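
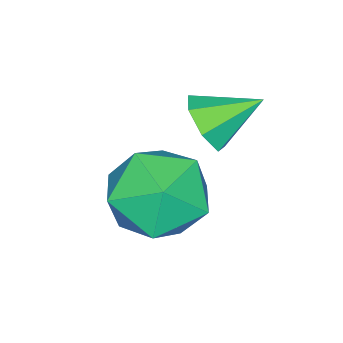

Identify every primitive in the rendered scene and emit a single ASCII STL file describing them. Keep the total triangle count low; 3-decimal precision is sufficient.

solid 
facet normal -0.377 0.784 -0.492
outer loop
vertex 0.403 -0.2 0.643
vertex -0.536 -0.205 1.355
vertex 0.415 0.43 1.638
endloop
endfacet
facet normal 0.337 0.794 -0.507
outer loop
vertex 0.403 -0.2 0.643
vertex 0.415 0.43 1.638
vertex 1.369 -0.18 1.316
endloop
endfacet
facet normal 0.559 0.187 -0.808
outer loop
vertex 0.403 -0.2 0.643
vertex 1.369 -0.18 1.316
vertex 1.009 -1.192 0.833
endloop
endfacet
facet normal -0.017 -0.198 -0.980
outer loop
vertex 0.403 -0.2 0.643
vertex 1.009 -1.192 0.833
vertex -0.168 -1.207 0.857
endloop
endfacet
facet normal -0.596 0.171 -0.785
outer loop
vertex 0.403 -0.2 0.643
vertex -0.168 -1.207 0.857
vertex -0.536 -0.205 1.355
endloop
endfacet
facet normal 0.571 0.804 0.168
outer loop
vertex 1.369 -0.18 1.316
vertex 0.415 0.43 1.638
vertex 1.028 -0.173 2.443
endloop
endfacet
facet normal -0.584 0.789 0.191
outer loop
vertex 0.415 0.43 1.638
vertex -0.536 -0.205 1.355
vertex -0.149 -0.188 2.467
endloop
endfacet
facet normal -0.937 -0.204 -0.282
outer loop
vertex -0.536 -0.205 1.355
vertex -0.168 -1.207 0.857
vertex -0.509 -1.2 1.984
endloop
endfacet
facet normal -0.002 -0.801 -0.599
outer loop
vertex -0.168 -1.207 0.857
vertex 1.009 -1.192 0.833
vertex 0.445 -1.81 1.662
endloop
endfacet
facet normal 0.930 -0.178 -0.321
outer loop
vertex 1.009 -1.192 0.833
vertex 1.369 -0.18 1.316
vertex 1.396 -1.175 1.945
endloop
endfacet
facet normal 0.017 0.198 0.980
outer loop
vertex 0.457 -1.18 2.657
vertex 1.028 -0.173 2.443
vertex -0.149 -0.188 2.467
endloop
endfacet
facet normal -0.559 -0.187 0.808
outer loop
vertex 0.457 -1.18 2.657
vertex -0.149 -0.188 2.467
vertex -0.509 -1.2 1.984
endloop
endfacet
facet normal -0.337 -0.794 0.507
outer loop
vertex 0.457 -1.18 2.657
vertex -0.509 -1.2 1.984
vertex 0.445 -1.81 1.662
endloop
endfacet
facet normal 0.377 -0.784 0.492
outer loop
vertex 0.457 -1.18 2.657
vertex 0.445 -1.81 1.662
vertex 1.396 -1.175 1.945
endloop
endfacet
facet normal 0.596 -0.171 0.785
outer loop
vertex 0.457 -1.18 2.657
vertex 1.396 -1.175 1.945
vertex 1.028 -0.173 2.443
endloop
endfacet
facet normal 0.002 0.801 0.599
outer loop
vertex -0.149 -0.188 2.467
vertex 1.028 -0.173 2.443
vertex 0.415 0.43 1.638
endloop
endfacet
facet normal -0.930 0.178 0.321
outer loop
vertex -0.509 -1.2 1.984
vertex -0.149 -0.188 2.467
vertex -0.536 -0.205 1.355
endloop
endfacet
facet normal -0.571 -0.804 -0.168
outer loop
vertex 0.445 -1.81 1.662
vertex -0.509 -1.2 1.984
vertex -0.168 -1.207 0.857
endloop
endfacet
facet normal 0.584 -0.789 -0.191
outer loop
vertex 1.396 -1.175 1.945
vertex 0.445 -1.81 1.662
vertex 1.009 -1.192 0.833
endloop
endfacet
facet normal 0.937 0.204 0.282
outer loop
vertex 1.028 -0.173 2.443
vertex 1.396 -1.175 1.945
vertex 1.369 -0.18 1.316
endloop
endfacet
facet normal 0.536 -0.679 -0.503
outer loop
vertex -0.491 -0.303 2.908
vertex -1.107 -0.605 2.659
vertex -0.709 -0.07 2.361
endloop
endfacet
facet normal 0.441 0.875 0.197
outer loop
vertex -0.491 -0.303 2.908
vertex -0.709 -0.07 2.361
vertex -1.793 0.265 3.301
endloop
endfacet
facet normal 0.536 -0.679 -0.502
outer loop
vertex -0.709 -0.07 2.361
vertex -1.107 -0.605 2.659
vertex -1.227 -0.24 2.038
endloop
endfacet
facet normal -0.057 0.918 -0.392
outer loop
vertex -0.709 -0.07 2.361
vertex -1.227 -0.24 2.038
vertex -1.793 0.265 3.301
endloop
endfacet
facet normal 0.535 -0.679 -0.502
outer loop
vertex -1.227 -0.24 2.038
vertex -1.107 -0.605 2.659
vertex -1.655 -0.684 2.182
endloop
endfacet
facet normal -0.695 0.504 -0.513
outer loop
vertex -1.227 -0.24 2.038
vertex -1.655 -0.684 2.182
vertex -1.793 0.265 3.301
endloop
endfacet
facet normal 0.535 -0.679 -0.502
outer loop
vertex -1.655 -0.684 2.182
vertex -1.107 -0.605 2.659
vertex -1.67 -1.068 2.685
endloop
endfacet
facet normal -0.996 -0.058 -0.074
outer loop
vertex -1.655 -0.684 2.182
vertex -1.67 -1.068 2.685
vertex -1.793 0.265 3.301
endloop
endfacet
facet normal 0.535 -0.679 -0.503
outer loop
vertex -1.67 -1.068 2.685
vertex -1.107 -0.605 2.659
vertex -1.262 -1.104 3.168
endloop
endfacet
facet normal -0.731 -0.341 0.592
outer loop
vertex -1.67 -1.068 2.685
vertex -1.262 -1.104 3.168
vertex -1.793 0.265 3.301
endloop
endfacet
facet normal 0.536 -0.679 -0.502
outer loop
vertex -1.262 -1.104 3.168
vertex -1.107 -0.605 2.659
vertex -0.737 -0.763 3.268
endloop
endfacet
facet normal -0.100 -0.135 0.986
outer loop
vertex -1.262 -1.104 3.168
vertex -0.737 -0.763 3.268
vertex -1.793 0.265 3.301
endloop
endfacet
facet normal 0.536 -0.679 -0.502
outer loop
vertex -0.737 -0.763 3.268
vertex -1.107 -0.605 2.659
vertex -0.491 -0.303 2.908
endloop
endfacet
facet normal 0.422 0.408 0.810
outer loop
vertex -0.737 -0.763 3.268
vertex -0.491 -0.303 2.908
vertex -1.793 0.265 3.301
endloop
endfacet

endsolid


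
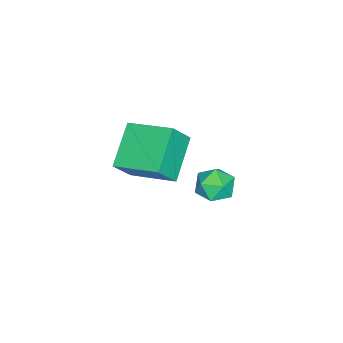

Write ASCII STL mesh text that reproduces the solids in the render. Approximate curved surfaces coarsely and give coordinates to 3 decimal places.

solid 
facet normal -0.524 0.299 -0.797
outer loop
vertex 0.253 -0.667 0.641
vertex 0.436 1.074 1.174
vertex 1.775 -0.536 -0.31
endloop
endfacet
facet normal -0.100 -0.952 -0.291
outer loop
vertex 2.404 -0.894 0.646
vertex 0.253 -0.667 0.641
vertex 1.775 -0.536 -0.31
endloop
endfacet
facet normal -0.525 0.299 -0.797
outer loop
vertex 1.775 -0.536 -0.31
vertex 0.436 1.074 1.174
vertex 1.958 1.206 0.222
endloop
endfacet
facet normal 0.845 0.073 -0.529
outer loop
vertex 1.958 1.206 0.222
vertex 2.404 -0.894 0.646
vertex 1.775 -0.536 -0.31
endloop
endfacet
facet normal -0.846 -0.073 0.529
outer loop
vertex 0.253 -0.667 0.641
vertex 1.065 0.716 2.13
vertex 0.436 1.074 1.174
endloop
endfacet
facet normal -0.100 -0.951 -0.291
outer loop
vertex 0.882 -1.026 1.598
vertex 0.253 -0.667 0.641
vertex 2.404 -0.894 0.646
endloop
endfacet
facet normal -0.846 -0.073 0.529
outer loop
vertex 0.882 -1.026 1.598
vertex 1.065 0.716 2.13
vertex 0.253 -0.667 0.641
endloop
endfacet
facet normal 0.099 0.952 0.291
outer loop
vertex 0.436 1.074 1.174
vertex 1.065 0.716 2.13
vertex 1.958 1.206 0.222
endloop
endfacet
facet normal 0.846 0.073 -0.529
outer loop
vertex 2.587 0.847 1.179
vertex 2.404 -0.894 0.646
vertex 1.958 1.206 0.222
endloop
endfacet
facet normal 0.100 0.951 0.291
outer loop
vertex 1.958 1.206 0.222
vertex 1.065 0.716 2.13
vertex 2.587 0.847 1.179
endloop
endfacet
facet normal 0.525 -0.299 0.797
outer loop
vertex 2.587 0.847 1.179
vertex 0.882 -1.026 1.598
vertex 2.404 -0.894 0.646
endloop
endfacet
facet normal 0.524 -0.299 0.798
outer loop
vertex 1.065 0.716 2.13
vertex 0.882 -1.026 1.598
vertex 2.587 0.847 1.179
endloop
endfacet
facet normal 0.404 0.058 0.913
outer loop
vertex -0.67 1.875 -2.368
vertex -1.221 1.35 -2.091
vertex -0.517 1.08 -2.385
endloop
endfacet
facet normal 0.898 0.164 0.409
outer loop
vertex -0.67 1.875 -2.368
vertex -0.517 1.08 -2.385
vertex -0.315 1.546 -3.016
endloop
endfacet
facet normal 0.692 0.722 0.013
outer loop
vertex -0.67 1.875 -2.368
vertex -0.315 1.546 -3.016
vertex -0.894 2.103 -3.112
endloop
endfacet
facet normal 0.072 0.960 0.272
outer loop
vertex -0.67 1.875 -2.368
vertex -0.894 2.103 -3.112
vertex -1.454 1.983 -2.54
endloop
endfacet
facet normal -0.106 0.549 0.829
outer loop
vertex -0.67 1.875 -2.368
vertex -1.454 1.983 -2.54
vertex -1.221 1.35 -2.091
endloop
endfacet
facet normal 0.911 -0.412 -0.012
outer loop
vertex -0.315 1.546 -3.016
vertex -0.517 1.08 -2.385
vertex -0.646 0.817 -3.14
endloop
endfacet
facet normal 0.111 -0.585 0.804
outer loop
vertex -0.517 1.08 -2.385
vertex -1.221 1.35 -2.091
vertex -1.206 0.697 -2.568
endloop
endfacet
facet normal -0.714 0.211 0.668
outer loop
vertex -1.221 1.35 -2.091
vertex -1.454 1.983 -2.54
vertex -1.785 1.254 -2.664
endloop
endfacet
facet normal -0.425 0.875 -0.232
outer loop
vertex -1.454 1.983 -2.54
vertex -0.894 2.103 -3.112
vertex -1.583 1.72 -3.295
endloop
endfacet
facet normal 0.579 0.490 -0.652
outer loop
vertex -0.894 2.103 -3.112
vertex -0.315 1.546 -3.016
vertex -0.879 1.45 -3.589
endloop
endfacet
facet normal -0.072 -0.960 -0.272
outer loop
vertex -1.43 0.925 -3.312
vertex -0.646 0.817 -3.14
vertex -1.206 0.697 -2.568
endloop
endfacet
facet normal -0.692 -0.722 -0.013
outer loop
vertex -1.43 0.925 -3.312
vertex -1.206 0.697 -2.568
vertex -1.785 1.254 -2.664
endloop
endfacet
facet normal -0.898 -0.164 -0.409
outer loop
vertex -1.43 0.925 -3.312
vertex -1.785 1.254 -2.664
vertex -1.583 1.72 -3.295
endloop
endfacet
facet normal -0.404 -0.058 -0.913
outer loop
vertex -1.43 0.925 -3.312
vertex -1.583 1.72 -3.295
vertex -0.879 1.45 -3.589
endloop
endfacet
facet normal 0.106 -0.549 -0.829
outer loop
vertex -1.43 0.925 -3.312
vertex -0.879 1.45 -3.589
vertex -0.646 0.817 -3.14
endloop
endfacet
facet normal 0.425 -0.875 0.232
outer loop
vertex -1.206 0.697 -2.568
vertex -0.646 0.817 -3.14
vertex -0.517 1.08 -2.385
endloop
endfacet
facet normal -0.579 -0.490 0.652
outer loop
vertex -1.785 1.254 -2.664
vertex -1.206 0.697 -2.568
vertex -1.221 1.35 -2.091
endloop
endfacet
facet normal -0.911 0.412 0.012
outer loop
vertex -1.583 1.72 -3.295
vertex -1.785 1.254 -2.664
vertex -1.454 1.983 -2.54
endloop
endfacet
facet normal -0.111 0.585 -0.804
outer loop
vertex -0.879 1.45 -3.589
vertex -1.583 1.72 -3.295
vertex -0.894 2.103 -3.112
endloop
endfacet
facet normal 0.714 -0.211 -0.668
outer loop
vertex -0.646 0.817 -3.14
vertex -0.879 1.45 -3.589
vertex -0.315 1.546 -3.016
endloop
endfacet

endsolid


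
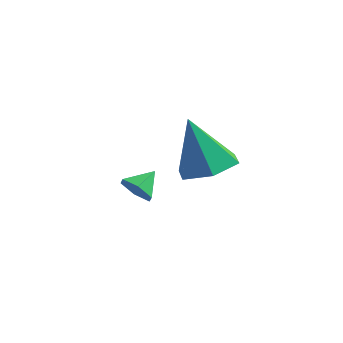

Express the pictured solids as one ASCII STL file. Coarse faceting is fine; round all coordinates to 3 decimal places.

solid 
facet normal 0.387 -0.144 -0.911
outer loop
vertex -0.674 2.94 1.259
vertex -1.219 2.035 1.17
vertex -1.649 2.947 0.843
endloop
endfacet
facet normal -0.104 0.960 0.259
outer loop
vertex -0.674 2.94 1.259
vertex -1.649 2.947 0.843
vertex -2.001 2.325 3.01
endloop
endfacet
facet normal 0.387 -0.144 -0.911
outer loop
vertex -1.649 2.947 0.843
vertex -1.219 2.035 1.17
vertex -2.194 2.042 0.754
endloop
endfacet
facet normal -0.857 0.515 0.009
outer loop
vertex -1.649 2.947 0.843
vertex -2.194 2.042 0.754
vertex -2.001 2.325 3.01
endloop
endfacet
facet normal 0.388 -0.143 -0.911
outer loop
vertex -2.194 2.042 0.754
vertex -1.219 2.035 1.17
vertex -1.763 1.13 1.081
endloop
endfacet
facet normal -0.914 -0.386 0.127
outer loop
vertex -2.194 2.042 0.754
vertex -1.763 1.13 1.081
vertex -2.001 2.325 3.01
endloop
endfacet
facet normal 0.388 -0.143 -0.911
outer loop
vertex -1.763 1.13 1.081
vertex -1.219 2.035 1.17
vertex -0.788 1.123 1.497
endloop
endfacet
facet normal -0.217 -0.842 0.495
outer loop
vertex -1.763 1.13 1.081
vertex -0.788 1.123 1.497
vertex -2.001 2.325 3.01
endloop
endfacet
facet normal 0.388 -0.143 -0.911
outer loop
vertex -0.788 1.123 1.497
vertex -1.219 2.035 1.17
vertex -0.244 2.028 1.586
endloop
endfacet
facet normal 0.537 -0.396 0.745
outer loop
vertex -0.788 1.123 1.497
vertex -0.244 2.028 1.586
vertex -2.001 2.325 3.01
endloop
endfacet
facet normal 0.387 -0.144 -0.911
outer loop
vertex -0.244 2.028 1.586
vertex -1.219 2.035 1.17
vertex -0.674 2.94 1.259
endloop
endfacet
facet normal 0.593 0.505 0.627
outer loop
vertex -0.244 2.028 1.586
vertex -0.674 2.94 1.259
vertex -2.001 2.325 3.01
endloop
endfacet
facet normal -0.355 -0.815 -0.458
outer loop
vertex -3.742 3.617 -2.257
vertex -4.16 3.498 -1.721
vertex -4.376 3.888 -2.247
endloop
endfacet
facet normal 0.325 0.781 -0.533
outer loop
vertex -3.742 3.617 -2.257
vertex -4.376 3.888 -2.247
vertex -3.8 4.322 -1.259
endloop
endfacet
facet normal -0.357 -0.815 -0.457
outer loop
vertex -4.376 3.888 -2.247
vertex -4.16 3.498 -1.721
vertex -4.794 3.77 -1.711
endloop
endfacet
facet normal -0.431 0.891 -0.140
outer loop
vertex -4.376 3.888 -2.247
vertex -4.794 3.77 -1.711
vertex -3.8 4.322 -1.259
endloop
endfacet
facet normal -0.357 -0.815 -0.457
outer loop
vertex -4.794 3.77 -1.711
vertex -4.16 3.498 -1.721
vertex -4.577 3.38 -1.185
endloop
endfacet
facet normal -0.576 0.525 0.627
outer loop
vertex -4.794 3.77 -1.711
vertex -4.577 3.38 -1.185
vertex -3.8 4.322 -1.259
endloop
endfacet
facet normal -0.357 -0.815 -0.457
outer loop
vertex -4.577 3.38 -1.185
vertex -4.16 3.498 -1.721
vertex -3.943 3.108 -1.195
endloop
endfacet
facet normal 0.036 0.048 0.998
outer loop
vertex -4.577 3.38 -1.185
vertex -3.943 3.108 -1.195
vertex -3.8 4.322 -1.259
endloop
endfacet
facet normal -0.355 -0.815 -0.458
outer loop
vertex -3.943 3.108 -1.195
vertex -4.16 3.498 -1.721
vertex -3.525 3.227 -1.731
endloop
endfacet
facet normal 0.794 -0.062 0.605
outer loop
vertex -3.943 3.108 -1.195
vertex -3.525 3.227 -1.731
vertex -3.8 4.322 -1.259
endloop
endfacet
facet normal -0.355 -0.815 -0.458
outer loop
vertex -3.525 3.227 -1.731
vertex -4.16 3.498 -1.721
vertex -3.742 3.617 -2.257
endloop
endfacet
facet normal 0.939 0.305 -0.161
outer loop
vertex -3.525 3.227 -1.731
vertex -3.742 3.617 -2.257
vertex -3.8 4.322 -1.259
endloop
endfacet

endsolid


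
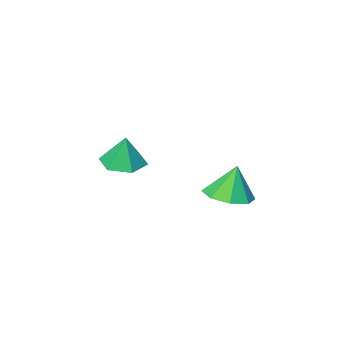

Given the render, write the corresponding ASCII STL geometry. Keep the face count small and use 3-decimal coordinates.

solid 
facet normal 0.235 -0.034 -0.971
outer loop
vertex 0.215 3.557 2.224
vertex -0.72 3.317 2.006
vertex -0.219 4.165 2.098
endloop
endfacet
facet normal 0.538 0.522 0.662
outer loop
vertex 0.215 3.557 2.224
vertex -0.219 4.165 2.098
vertex -1.06 3.363 3.414
endloop
endfacet
facet normal 0.234 -0.033 -0.972
outer loop
vertex -0.219 4.165 2.098
vertex -0.72 3.317 2.006
vertex -0.947 4.276 1.919
endloop
endfacet
facet normal 0.002 0.853 0.521
outer loop
vertex -0.219 4.165 2.098
vertex -0.947 4.276 1.919
vertex -1.06 3.363 3.414
endloop
endfacet
facet normal 0.235 -0.032 -0.971
outer loop
vertex -0.947 4.276 1.919
vertex -0.72 3.317 2.006
vertex -1.542 3.825 1.79
endloop
endfacet
facet normal -0.610 0.696 0.379
outer loop
vertex -0.947 4.276 1.919
vertex -1.542 3.825 1.79
vertex -1.06 3.363 3.414
endloop
endfacet
facet normal 0.235 -0.033 -0.971
outer loop
vertex -1.542 3.825 1.79
vertex -0.72 3.317 2.006
vertex -1.655 3.076 1.788
endloop
endfacet
facet normal -0.938 0.141 0.318
outer loop
vertex -1.542 3.825 1.79
vertex -1.655 3.076 1.788
vertex -1.06 3.363 3.414
endloop
endfacet
facet normal 0.235 -0.032 -0.972
outer loop
vertex -1.655 3.076 1.788
vertex -0.72 3.317 2.006
vertex -1.221 2.468 1.913
endloop
endfacet
facet normal -0.789 -0.486 0.375
outer loop
vertex -1.655 3.076 1.788
vertex -1.221 2.468 1.913
vertex -1.06 3.363 3.414
endloop
endfacet
facet normal 0.234 -0.032 -0.972
outer loop
vertex -1.221 2.468 1.913
vertex -0.72 3.317 2.006
vertex -0.493 2.357 2.092
endloop
endfacet
facet normal -0.252 -0.819 0.515
outer loop
vertex -1.221 2.468 1.913
vertex -0.493 2.357 2.092
vertex -1.06 3.363 3.414
endloop
endfacet
facet normal 0.235 -0.032 -0.972
outer loop
vertex -0.493 2.357 2.092
vertex -0.72 3.317 2.006
vertex 0.102 2.808 2.221
endloop
endfacet
facet normal 0.359 -0.662 0.658
outer loop
vertex -0.493 2.357 2.092
vertex 0.102 2.808 2.221
vertex -1.06 3.363 3.414
endloop
endfacet
facet normal 0.235 -0.032 -0.972
outer loop
vertex 0.102 2.808 2.221
vertex -0.72 3.317 2.006
vertex 0.215 3.557 2.224
endloop
endfacet
facet normal 0.687 -0.107 0.719
outer loop
vertex 0.102 2.808 2.221
vertex 0.215 3.557 2.224
vertex -1.06 3.363 3.414
endloop
endfacet
facet normal -0.024 -0.180 -0.983
outer loop
vertex 1.86 -1.531 2.477
vertex 1.144 -0.945 2.387
vertex 2.015 -0.629 2.308
endloop
endfacet
facet normal 0.865 -0.055 0.499
outer loop
vertex 1.86 -1.531 2.477
vertex 2.015 -0.629 2.308
vertex 1.176 -0.695 3.753
endloop
endfacet
facet normal -0.024 -0.180 -0.983
outer loop
vertex 2.015 -0.629 2.308
vertex 1.144 -0.945 2.387
vertex 1.298 -0.044 2.218
endloop
endfacet
facet normal 0.562 0.744 0.360
outer loop
vertex 2.015 -0.629 2.308
vertex 1.298 -0.044 2.218
vertex 1.176 -0.695 3.753
endloop
endfacet
facet normal -0.023 -0.181 -0.983
outer loop
vertex 1.298 -0.044 2.218
vertex 1.144 -0.945 2.387
vertex 0.427 -0.36 2.296
endloop
endfacet
facet normal -0.291 0.889 0.354
outer loop
vertex 1.298 -0.044 2.218
vertex 0.427 -0.36 2.296
vertex 1.176 -0.695 3.753
endloop
endfacet
facet normal -0.023 -0.181 -0.983
outer loop
vertex 0.427 -0.36 2.296
vertex 1.144 -0.945 2.387
vertex 0.272 -1.261 2.465
endloop
endfacet
facet normal -0.841 0.236 0.487
outer loop
vertex 0.427 -0.36 2.296
vertex 0.272 -1.261 2.465
vertex 1.176 -0.695 3.753
endloop
endfacet
facet normal -0.023 -0.179 -0.984
outer loop
vertex 0.272 -1.261 2.465
vertex 1.144 -0.945 2.387
vertex 0.989 -1.847 2.555
endloop
endfacet
facet normal -0.539 -0.563 0.626
outer loop
vertex 0.272 -1.261 2.465
vertex 0.989 -1.847 2.555
vertex 1.176 -0.695 3.753
endloop
endfacet
facet normal -0.023 -0.179 -0.984
outer loop
vertex 0.989 -1.847 2.555
vertex 1.144 -0.945 2.387
vertex 1.86 -1.531 2.477
endloop
endfacet
facet normal 0.314 -0.708 0.632
outer loop
vertex 0.989 -1.847 2.555
vertex 1.86 -1.531 2.477
vertex 1.176 -0.695 3.753
endloop
endfacet

endsolid


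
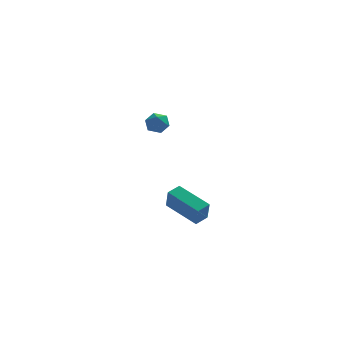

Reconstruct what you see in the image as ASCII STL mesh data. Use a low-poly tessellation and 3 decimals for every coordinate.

solid 
facet normal -0.602 -0.613 0.511
outer loop
vertex -4.278 2.916 2.12
vertex -3.923 2.335 1.841
vertex -3.695 2.637 2.472
endloop
endfacet
facet normal -0.515 0.005 0.857
outer loop
vertex -4.278 2.916 2.12
vertex -3.695 2.637 2.472
vertex -3.778 3.366 2.418
endloop
endfacet
facet normal -0.732 0.532 0.425
outer loop
vertex -4.278 2.916 2.12
vertex -3.778 3.366 2.418
vertex -4.056 3.515 1.753
endloop
endfacet
facet normal -0.953 0.239 -0.187
outer loop
vertex -4.278 2.916 2.12
vertex -4.056 3.515 1.753
vertex -4.146 2.877 1.397
endloop
endfacet
facet normal -0.873 -0.469 -0.134
outer loop
vertex -4.278 2.916 2.12
vertex -4.146 2.877 1.397
vertex -3.923 2.335 1.841
endloop
endfacet
facet normal 0.183 0.093 0.979
outer loop
vertex -3.778 3.366 2.418
vertex -3.695 2.637 2.472
vertex -3.114 3.063 2.323
endloop
endfacet
facet normal 0.040 -0.907 0.420
outer loop
vertex -3.695 2.637 2.472
vertex -3.923 2.335 1.841
vertex -3.204 2.425 1.967
endloop
endfacet
facet normal -0.397 -0.674 -0.623
outer loop
vertex -3.923 2.335 1.841
vertex -4.146 2.877 1.397
vertex -3.482 2.574 1.302
endloop
endfacet
facet normal -0.526 0.470 -0.709
outer loop
vertex -4.146 2.877 1.397
vertex -4.056 3.515 1.753
vertex -3.565 3.303 1.248
endloop
endfacet
facet normal -0.168 0.945 0.282
outer loop
vertex -4.056 3.515 1.753
vertex -3.778 3.366 2.418
vertex -3.337 3.605 1.879
endloop
endfacet
facet normal 0.953 -0.239 0.187
outer loop
vertex -2.982 3.024 1.6
vertex -3.114 3.063 2.323
vertex -3.204 2.425 1.967
endloop
endfacet
facet normal 0.732 -0.532 -0.425
outer loop
vertex -2.982 3.024 1.6
vertex -3.204 2.425 1.967
vertex -3.482 2.574 1.302
endloop
endfacet
facet normal 0.515 -0.005 -0.857
outer loop
vertex -2.982 3.024 1.6
vertex -3.482 2.574 1.302
vertex -3.565 3.303 1.248
endloop
endfacet
facet normal 0.602 0.613 -0.511
outer loop
vertex -2.982 3.024 1.6
vertex -3.565 3.303 1.248
vertex -3.337 3.605 1.879
endloop
endfacet
facet normal 0.873 0.469 0.134
outer loop
vertex -2.982 3.024 1.6
vertex -3.337 3.605 1.879
vertex -3.114 3.063 2.323
endloop
endfacet
facet normal 0.526 -0.470 0.709
outer loop
vertex -3.204 2.425 1.967
vertex -3.114 3.063 2.323
vertex -3.695 2.637 2.472
endloop
endfacet
facet normal 0.168 -0.945 -0.282
outer loop
vertex -3.482 2.574 1.302
vertex -3.204 2.425 1.967
vertex -3.923 2.335 1.841
endloop
endfacet
facet normal -0.183 -0.093 -0.979
outer loop
vertex -3.565 3.303 1.248
vertex -3.482 2.574 1.302
vertex -4.146 2.877 1.397
endloop
endfacet
facet normal -0.040 0.907 -0.420
outer loop
vertex -3.337 3.605 1.879
vertex -3.565 3.303 1.248
vertex -4.056 3.515 1.753
endloop
endfacet
facet normal 0.397 0.674 0.623
outer loop
vertex -3.114 3.063 2.323
vertex -3.337 3.605 1.879
vertex -3.778 3.366 2.418
endloop
endfacet
facet normal -0.776 -0.599 -0.198
outer loop
vertex -2.522 -4.96 -0.581
vertex -3.833 -3.465 0.029
vertex -2.563 -4.527 -1.731
endloop
endfacet
facet normal 0.631 -0.719 -0.293
outer loop
vertex -1.927 -4.035 -1.569
vertex -2.522 -4.96 -0.581
vertex -2.563 -4.527 -1.731
endloop
endfacet
facet normal -0.776 -0.599 -0.198
outer loop
vertex -2.563 -4.527 -1.731
vertex -3.833 -3.465 0.029
vertex -3.874 -3.032 -1.121
endloop
endfacet
facet normal -0.034 0.352 -0.935
outer loop
vertex -3.874 -3.032 -1.121
vertex -1.927 -4.035 -1.569
vertex -2.563 -4.527 -1.731
endloop
endfacet
facet normal 0.034 -0.352 0.935
outer loop
vertex -2.522 -4.96 -0.581
vertex -3.197 -2.973 0.191
vertex -3.833 -3.465 0.029
endloop
endfacet
facet normal 0.631 -0.719 -0.293
outer loop
vertex -1.886 -4.468 -0.419
vertex -2.522 -4.96 -0.581
vertex -1.927 -4.035 -1.569
endloop
endfacet
facet normal 0.034 -0.352 0.935
outer loop
vertex -1.886 -4.468 -0.419
vertex -3.197 -2.973 0.191
vertex -2.522 -4.96 -0.581
endloop
endfacet
facet normal -0.631 0.719 0.293
outer loop
vertex -3.833 -3.465 0.029
vertex -3.197 -2.973 0.191
vertex -3.874 -3.032 -1.121
endloop
endfacet
facet normal -0.034 0.352 -0.935
outer loop
vertex -3.238 -2.54 -0.959
vertex -1.927 -4.035 -1.569
vertex -3.874 -3.032 -1.121
endloop
endfacet
facet normal -0.631 0.719 0.293
outer loop
vertex -3.874 -3.032 -1.121
vertex -3.197 -2.973 0.191
vertex -3.238 -2.54 -0.959
endloop
endfacet
facet normal 0.776 0.599 0.198
outer loop
vertex -3.238 -2.54 -0.959
vertex -1.886 -4.468 -0.419
vertex -1.927 -4.035 -1.569
endloop
endfacet
facet normal 0.776 0.599 0.198
outer loop
vertex -3.197 -2.973 0.191
vertex -1.886 -4.468 -0.419
vertex -3.238 -2.54 -0.959
endloop
endfacet

endsolid


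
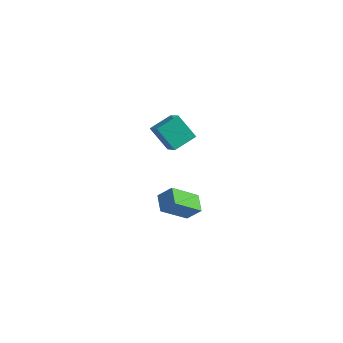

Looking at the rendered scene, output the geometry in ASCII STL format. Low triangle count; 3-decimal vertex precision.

solid 
facet normal -0.656 -0.236 -0.717
outer loop
vertex -1.963 -3.018 -3.102
vertex -2.527 -2.339 -2.809
vertex -1.236 -1.978 -4.11
endloop
endfacet
facet normal 0.607 -0.730 -0.315
outer loop
vertex -0.633 -1.761 -3.451
vertex -1.963 -3.018 -3.102
vertex -1.236 -1.978 -4.11
endloop
endfacet
facet normal -0.656 -0.236 -0.717
outer loop
vertex -1.236 -1.978 -4.11
vertex -2.527 -2.339 -2.809
vertex -1.8 -1.299 -3.817
endloop
endfacet
facet normal 0.449 0.641 -0.622
outer loop
vertex -1.8 -1.299 -3.817
vertex -0.633 -1.761 -3.451
vertex -1.236 -1.978 -4.11
endloop
endfacet
facet normal -0.449 -0.641 0.622
outer loop
vertex -1.963 -3.018 -3.102
vertex -1.924 -2.122 -2.15
vertex -2.527 -2.339 -2.809
endloop
endfacet
facet normal 0.607 -0.730 -0.315
outer loop
vertex -1.36 -2.801 -2.443
vertex -1.963 -3.018 -3.102
vertex -0.633 -1.761 -3.451
endloop
endfacet
facet normal -0.449 -0.641 0.622
outer loop
vertex -1.36 -2.801 -2.443
vertex -1.924 -2.122 -2.15
vertex -1.963 -3.018 -3.102
endloop
endfacet
facet normal -0.607 0.730 0.315
outer loop
vertex -2.527 -2.339 -2.809
vertex -1.924 -2.122 -2.15
vertex -1.8 -1.299 -3.817
endloop
endfacet
facet normal 0.449 0.641 -0.622
outer loop
vertex -1.197 -1.082 -3.158
vertex -0.633 -1.761 -3.451
vertex -1.8 -1.299 -3.817
endloop
endfacet
facet normal -0.607 0.730 0.315
outer loop
vertex -1.8 -1.299 -3.817
vertex -1.924 -2.122 -2.15
vertex -1.197 -1.082 -3.158
endloop
endfacet
facet normal 0.656 0.236 0.717
outer loop
vertex -1.197 -1.082 -3.158
vertex -1.36 -2.801 -2.443
vertex -0.633 -1.761 -3.451
endloop
endfacet
facet normal 0.656 0.236 0.717
outer loop
vertex -1.924 -2.122 -2.15
vertex -1.36 -2.801 -2.443
vertex -1.197 -1.082 -3.158
endloop
endfacet
facet normal -0.699 0.055 0.713
outer loop
vertex -1.965 -3.26 2.737
vertex -1.504 -2.288 3.114
vertex -2.738 -2.58 1.927
endloop
endfacet
facet normal -0.404 -0.853 -0.331
outer loop
vertex -1.816 -2.652 0.986
vertex -1.965 -3.26 2.737
vertex -2.738 -2.58 1.927
endloop
endfacet
facet normal -0.699 0.054 0.713
outer loop
vertex -2.738 -2.58 1.927
vertex -1.504 -2.288 3.114
vertex -2.278 -1.608 2.304
endloop
endfacet
facet normal -0.590 0.519 -0.618
outer loop
vertex -2.278 -1.608 2.304
vertex -1.816 -2.652 0.986
vertex -2.738 -2.58 1.927
endloop
endfacet
facet normal 0.590 -0.520 0.618
outer loop
vertex -1.965 -3.26 2.737
vertex -0.582 -2.36 2.173
vertex -1.504 -2.288 3.114
endloop
endfacet
facet normal -0.404 -0.853 -0.331
outer loop
vertex -1.042 -3.332 1.796
vertex -1.965 -3.26 2.737
vertex -1.816 -2.652 0.986
endloop
endfacet
facet normal 0.590 -0.519 0.618
outer loop
vertex -1.042 -3.332 1.796
vertex -0.582 -2.36 2.173
vertex -1.965 -3.26 2.737
endloop
endfacet
facet normal 0.404 0.853 0.330
outer loop
vertex -1.504 -2.288 3.114
vertex -0.582 -2.36 2.173
vertex -2.278 -1.608 2.304
endloop
endfacet
facet normal -0.590 0.520 -0.618
outer loop
vertex -1.355 -1.68 1.363
vertex -1.816 -2.652 0.986
vertex -2.278 -1.608 2.304
endloop
endfacet
facet normal 0.404 0.853 0.331
outer loop
vertex -2.278 -1.608 2.304
vertex -0.582 -2.36 2.173
vertex -1.355 -1.68 1.363
endloop
endfacet
facet normal 0.699 -0.055 -0.713
outer loop
vertex -1.355 -1.68 1.363
vertex -1.042 -3.332 1.796
vertex -1.816 -2.652 0.986
endloop
endfacet
facet normal 0.699 -0.054 -0.713
outer loop
vertex -0.582 -2.36 2.173
vertex -1.042 -3.332 1.796
vertex -1.355 -1.68 1.363
endloop
endfacet

endsolid


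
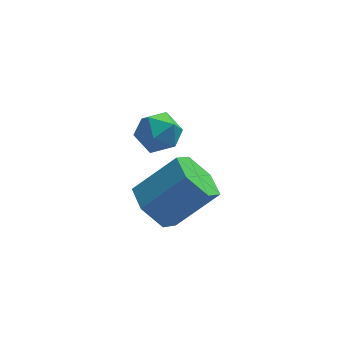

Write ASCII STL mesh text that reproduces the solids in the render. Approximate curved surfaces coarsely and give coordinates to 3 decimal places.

solid 
facet normal -0.745 -0.102 -0.660
outer loop
vertex 3.357 1.496 -2.346
vertex 2.948 0.955 -1.801
vertex 2.795 1.81 -1.76
endloop
endfacet
facet normal 0.170 0.927 -0.334
outer loop
vertex 3.357 1.496 -2.346
vertex 2.795 1.81 -1.76
vertex 4.6 1.666 -1.244
endloop
endfacet
facet normal 0.170 0.926 -0.336
outer loop
vertex 4.6 1.666 -1.244
vertex 2.795 1.81 -1.76
vertex 4.039 1.981 -0.659
endloop
endfacet
facet normal 0.745 0.102 0.659
outer loop
vertex 4.6 1.666 -1.244
vertex 4.039 1.981 -0.659
vertex 4.192 1.125 -0.699
endloop
endfacet
facet normal -0.745 -0.102 -0.659
outer loop
vertex 2.795 1.81 -1.76
vertex 2.948 0.955 -1.801
vertex 2.387 1.269 -1.215
endloop
endfacet
facet normal -0.474 0.776 0.415
outer loop
vertex 2.795 1.81 -1.76
vertex 2.387 1.269 -1.215
vertex 4.039 1.981 -0.659
endloop
endfacet
facet normal -0.474 0.776 0.416
outer loop
vertex 4.039 1.981 -0.659
vertex 2.387 1.269 -1.215
vertex 3.63 1.439 -0.114
endloop
endfacet
facet normal 0.744 0.102 0.660
outer loop
vertex 4.039 1.981 -0.659
vertex 3.63 1.439 -0.114
vertex 4.192 1.125 -0.699
endloop
endfacet
facet normal -0.745 -0.102 -0.659
outer loop
vertex 2.387 1.269 -1.215
vertex 2.948 0.955 -1.801
vertex 2.54 0.414 -1.256
endloop
endfacet
facet normal -0.644 -0.151 0.750
outer loop
vertex 2.387 1.269 -1.215
vertex 2.54 0.414 -1.256
vertex 3.63 1.439 -0.114
endloop
endfacet
facet normal -0.644 -0.150 0.750
outer loop
vertex 3.63 1.439 -0.114
vertex 2.54 0.414 -1.256
vertex 3.783 0.584 -0.154
endloop
endfacet
facet normal 0.744 0.102 0.660
outer loop
vertex 3.63 1.439 -0.114
vertex 3.783 0.584 -0.154
vertex 4.192 1.125 -0.699
endloop
endfacet
facet normal -0.745 -0.102 -0.659
outer loop
vertex 2.54 0.414 -1.256
vertex 2.948 0.955 -1.801
vertex 3.101 0.099 -1.841
endloop
endfacet
facet normal -0.171 -0.927 0.335
outer loop
vertex 2.54 0.414 -1.256
vertex 3.101 0.099 -1.841
vertex 3.783 0.584 -0.154
endloop
endfacet
facet normal -0.169 -0.927 0.335
outer loop
vertex 3.783 0.584 -0.154
vertex 3.101 0.099 -1.841
vertex 4.345 0.27 -0.74
endloop
endfacet
facet normal 0.745 0.102 0.660
outer loop
vertex 3.783 0.584 -0.154
vertex 4.345 0.27 -0.74
vertex 4.192 1.125 -0.699
endloop
endfacet
facet normal -0.744 -0.102 -0.660
outer loop
vertex 3.101 0.099 -1.841
vertex 2.948 0.955 -1.801
vertex 3.51 0.641 -2.386
endloop
endfacet
facet normal 0.474 -0.776 -0.416
outer loop
vertex 3.101 0.099 -1.841
vertex 3.51 0.641 -2.386
vertex 4.345 0.27 -0.74
endloop
endfacet
facet normal 0.474 -0.776 -0.416
outer loop
vertex 4.345 0.27 -0.74
vertex 3.51 0.641 -2.386
vertex 4.753 0.811 -1.285
endloop
endfacet
facet normal 0.745 0.102 0.659
outer loop
vertex 4.345 0.27 -0.74
vertex 4.753 0.811 -1.285
vertex 4.192 1.125 -0.699
endloop
endfacet
facet normal -0.744 -0.102 -0.660
outer loop
vertex 3.51 0.641 -2.386
vertex 2.948 0.955 -1.801
vertex 3.357 1.496 -2.346
endloop
endfacet
facet normal 0.644 0.150 -0.750
outer loop
vertex 3.51 0.641 -2.386
vertex 3.357 1.496 -2.346
vertex 4.753 0.811 -1.285
endloop
endfacet
facet normal 0.644 0.151 -0.750
outer loop
vertex 4.753 0.811 -1.285
vertex 3.357 1.496 -2.346
vertex 4.6 1.666 -1.244
endloop
endfacet
facet normal 0.745 0.102 0.659
outer loop
vertex 4.753 0.811 -1.285
vertex 4.6 1.666 -1.244
vertex 4.192 1.125 -0.699
endloop
endfacet
facet normal -0.807 0.310 0.502
outer loop
vertex 2.421 0.886 1.575
vertex 2.833 1.048 2.137
vertex 2.707 1.539 1.632
endloop
endfacet
facet normal -0.891 0.408 -0.200
outer loop
vertex 2.421 0.886 1.575
vertex 2.707 1.539 1.632
vertex 2.697 1.206 0.999
endloop
endfacet
facet normal -0.823 -0.227 -0.521
outer loop
vertex 2.421 0.886 1.575
vertex 2.697 1.206 0.999
vertex 2.817 0.51 1.113
endloop
endfacet
facet normal -0.698 -0.716 -0.015
outer loop
vertex 2.421 0.886 1.575
vertex 2.817 0.51 1.113
vertex 2.901 0.413 1.816
endloop
endfacet
facet normal -0.688 -0.385 0.615
outer loop
vertex 2.421 0.886 1.575
vertex 2.901 0.413 1.816
vertex 2.833 1.048 2.137
endloop
endfacet
facet normal -0.362 0.827 -0.430
outer loop
vertex 2.697 1.206 0.999
vertex 2.707 1.539 1.632
vertex 3.279 1.567 1.204
endloop
endfacet
facet normal -0.226 0.670 0.707
outer loop
vertex 2.707 1.539 1.632
vertex 2.833 1.048 2.137
vertex 3.363 1.47 1.907
endloop
endfacet
facet normal -0.032 -0.454 0.891
outer loop
vertex 2.833 1.048 2.137
vertex 2.901 0.413 1.816
vertex 3.483 0.774 2.021
endloop
endfacet
facet normal -0.049 -0.990 -0.131
outer loop
vertex 2.901 0.413 1.816
vertex 2.817 0.51 1.113
vertex 3.473 0.441 1.388
endloop
endfacet
facet normal -0.253 -0.199 -0.947
outer loop
vertex 2.817 0.51 1.113
vertex 2.697 1.206 0.999
vertex 3.347 0.932 0.883
endloop
endfacet
facet normal 0.698 0.716 0.015
outer loop
vertex 3.759 1.094 1.445
vertex 3.279 1.567 1.204
vertex 3.363 1.47 1.907
endloop
endfacet
facet normal 0.823 0.227 0.521
outer loop
vertex 3.759 1.094 1.445
vertex 3.363 1.47 1.907
vertex 3.483 0.774 2.021
endloop
endfacet
facet normal 0.891 -0.408 0.200
outer loop
vertex 3.759 1.094 1.445
vertex 3.483 0.774 2.021
vertex 3.473 0.441 1.388
endloop
endfacet
facet normal 0.807 -0.310 -0.502
outer loop
vertex 3.759 1.094 1.445
vertex 3.473 0.441 1.388
vertex 3.347 0.932 0.883
endloop
endfacet
facet normal 0.688 0.385 -0.615
outer loop
vertex 3.759 1.094 1.445
vertex 3.347 0.932 0.883
vertex 3.279 1.567 1.204
endloop
endfacet
facet normal 0.049 0.990 0.131
outer loop
vertex 3.363 1.47 1.907
vertex 3.279 1.567 1.204
vertex 2.707 1.539 1.632
endloop
endfacet
facet normal 0.253 0.199 0.947
outer loop
vertex 3.483 0.774 2.021
vertex 3.363 1.47 1.907
vertex 2.833 1.048 2.137
endloop
endfacet
facet normal 0.362 -0.827 0.430
outer loop
vertex 3.473 0.441 1.388
vertex 3.483 0.774 2.021
vertex 2.901 0.413 1.816
endloop
endfacet
facet normal 0.226 -0.670 -0.707
outer loop
vertex 3.347 0.932 0.883
vertex 3.473 0.441 1.388
vertex 2.817 0.51 1.113
endloop
endfacet
facet normal 0.032 0.454 -0.891
outer loop
vertex 3.279 1.567 1.204
vertex 3.347 0.932 0.883
vertex 2.697 1.206 0.999
endloop
endfacet

endsolid


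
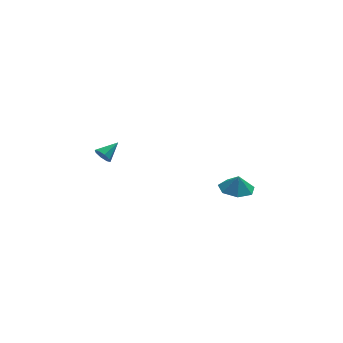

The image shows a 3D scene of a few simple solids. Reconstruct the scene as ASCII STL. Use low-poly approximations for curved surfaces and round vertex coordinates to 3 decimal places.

solid 
facet normal -0.112 0.017 -0.994
outer loop
vertex 4.291 -1.997 -3.563
vertex 3.604 -1.182 -3.472
vertex 4.666 -1.148 -3.591
endloop
endfacet
facet normal 0.734 -0.304 0.607
outer loop
vertex 4.291 -1.997 -3.563
vertex 4.666 -1.148 -3.591
vertex 3.716 -1.198 -2.468
endloop
endfacet
facet normal -0.112 0.017 -0.994
outer loop
vertex 4.666 -1.148 -3.591
vertex 3.604 -1.182 -3.472
vertex 4.241 -0.325 -3.529
endloop
endfacet
facet normal 0.715 0.323 0.620
outer loop
vertex 4.666 -1.148 -3.591
vertex 4.241 -0.325 -3.529
vertex 3.716 -1.198 -2.468
endloop
endfacet
facet normal -0.111 0.016 -0.994
outer loop
vertex 4.241 -0.325 -3.529
vertex 3.604 -1.182 -3.472
vertex 3.336 -0.147 -3.425
endloop
endfacet
facet normal 0.216 0.699 0.682
outer loop
vertex 4.241 -0.325 -3.529
vertex 3.336 -0.147 -3.425
vertex 3.716 -1.198 -2.468
endloop
endfacet
facet normal -0.112 0.016 -0.994
outer loop
vertex 3.336 -0.147 -3.425
vertex 3.604 -1.182 -3.472
vertex 2.632 -0.748 -3.355
endloop
endfacet
facet normal -0.387 0.540 0.747
outer loop
vertex 3.336 -0.147 -3.425
vertex 2.632 -0.748 -3.355
vertex 3.716 -1.198 -2.468
endloop
endfacet
facet normal -0.112 0.017 -0.994
outer loop
vertex 2.632 -0.748 -3.355
vertex 3.604 -1.182 -3.472
vertex 2.66 -1.676 -3.374
endloop
endfacet
facet normal -0.642 -0.035 0.766
outer loop
vertex 2.632 -0.748 -3.355
vertex 2.66 -1.676 -3.374
vertex 3.716 -1.198 -2.468
endloop
endfacet
facet normal -0.112 0.016 -0.994
outer loop
vertex 2.66 -1.676 -3.374
vertex 3.604 -1.182 -3.472
vertex 3.398 -2.232 -3.466
endloop
endfacet
facet normal -0.355 -0.591 0.725
outer loop
vertex 2.66 -1.676 -3.374
vertex 3.398 -2.232 -3.466
vertex 3.716 -1.198 -2.468
endloop
endfacet
facet normal -0.112 0.016 -0.994
outer loop
vertex 3.398 -2.232 -3.466
vertex 3.604 -1.182 -3.472
vertex 4.291 -1.997 -3.563
endloop
endfacet
facet normal 0.258 -0.711 0.654
outer loop
vertex 3.398 -2.232 -3.466
vertex 4.291 -1.997 -3.563
vertex 3.716 -1.198 -2.468
endloop
endfacet
facet normal -0.773 -0.449 -0.448
outer loop
vertex -3.9 -2.732 1.014
vertex -4.267 -2.443 1.358
vertex -4.025 -2.343 0.84
endloop
endfacet
facet normal 0.826 0.013 -0.564
outer loop
vertex -3.9 -2.732 1.014
vertex -4.025 -2.343 0.84
vertex -3.293 -1.877 1.922
endloop
endfacet
facet normal -0.773 -0.450 -0.448
outer loop
vertex -4.025 -2.343 0.84
vertex -4.267 -2.443 1.358
vertex -4.292 -2.013 0.969
endloop
endfacet
facet normal 0.489 0.631 -0.602
outer loop
vertex -4.025 -2.343 0.84
vertex -4.292 -2.013 0.969
vertex -3.293 -1.877 1.922
endloop
endfacet
facet normal -0.774 -0.449 -0.447
outer loop
vertex -4.292 -2.013 0.969
vertex -4.267 -2.443 1.358
vertex -4.544 -1.934 1.326
endloop
endfacet
facet normal 0.044 0.982 -0.186
outer loop
vertex -4.292 -2.013 0.969
vertex -4.544 -1.934 1.326
vertex -3.293 -1.877 1.922
endloop
endfacet
facet normal -0.773 -0.449 -0.449
outer loop
vertex -4.544 -1.934 1.326
vertex -4.267 -2.443 1.358
vertex -4.634 -2.154 1.701
endloop
endfacet
facet normal -0.251 0.860 0.444
outer loop
vertex -4.544 -1.934 1.326
vertex -4.634 -2.154 1.701
vertex -3.293 -1.877 1.922
endloop
endfacet
facet normal -0.773 -0.449 -0.449
outer loop
vertex -4.634 -2.154 1.701
vertex -4.267 -2.443 1.358
vertex -4.509 -2.543 1.875
endloop
endfacet
facet normal -0.221 0.338 0.915
outer loop
vertex -4.634 -2.154 1.701
vertex -4.509 -2.543 1.875
vertex -3.293 -1.877 1.922
endloop
endfacet
facet normal -0.772 -0.450 -0.449
outer loop
vertex -4.509 -2.543 1.875
vertex -4.267 -2.443 1.358
vertex -4.242 -2.873 1.746
endloop
endfacet
facet normal 0.116 -0.279 0.953
outer loop
vertex -4.509 -2.543 1.875
vertex -4.242 -2.873 1.746
vertex -3.293 -1.877 1.922
endloop
endfacet
facet normal -0.773 -0.449 -0.448
outer loop
vertex -4.242 -2.873 1.746
vertex -4.267 -2.443 1.358
vertex -3.99 -2.951 1.389
endloop
endfacet
facet normal 0.563 -0.630 0.535
outer loop
vertex -4.242 -2.873 1.746
vertex -3.99 -2.951 1.389
vertex -3.293 -1.877 1.922
endloop
endfacet
facet normal -0.773 -0.449 -0.448
outer loop
vertex -3.99 -2.951 1.389
vertex -4.267 -2.443 1.358
vertex -3.9 -2.732 1.014
endloop
endfacet
facet normal 0.856 -0.509 -0.092
outer loop
vertex -3.99 -2.951 1.389
vertex -3.9 -2.732 1.014
vertex -3.293 -1.877 1.922
endloop
endfacet

endsolid


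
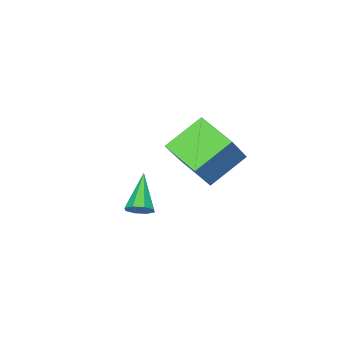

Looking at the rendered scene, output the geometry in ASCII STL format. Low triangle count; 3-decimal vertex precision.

solid 
facet normal 0.629 0.499 -0.596
outer loop
vertex 2.81 0.708 1.738
vertex 2.449 0.685 1.338
vertex 2.553 1.032 1.738
endloop
endfacet
facet normal 0.261 0.207 0.943
outer loop
vertex 2.81 0.708 1.738
vertex 2.553 1.032 1.738
vertex 1.431 -0.125 2.302
endloop
endfacet
facet normal 0.628 0.500 -0.597
outer loop
vertex 2.553 1.032 1.738
vertex 2.449 0.685 1.338
vertex 2.235 1.152 1.504
endloop
endfacet
facet normal -0.290 0.632 0.719
outer loop
vertex 2.553 1.032 1.738
vertex 2.235 1.152 1.504
vertex 1.431 -0.125 2.302
endloop
endfacet
facet normal 0.629 0.500 -0.596
outer loop
vertex 2.235 1.152 1.504
vertex 2.449 0.685 1.338
vertex 2.042 0.999 1.172
endloop
endfacet
facet normal -0.780 0.601 0.176
outer loop
vertex 2.235 1.152 1.504
vertex 2.042 0.999 1.172
vertex 1.431 -0.125 2.302
endloop
endfacet
facet normal 0.629 0.501 -0.595
outer loop
vertex 2.042 0.999 1.172
vertex 2.449 0.685 1.338
vertex 2.088 0.662 0.937
endloop
endfacet
facet normal -0.921 0.131 -0.368
outer loop
vertex 2.042 0.999 1.172
vertex 2.088 0.662 0.937
vertex 1.431 -0.125 2.302
endloop
endfacet
facet normal 0.629 0.500 -0.595
outer loop
vertex 2.088 0.662 0.937
vertex 2.449 0.685 1.338
vertex 2.345 0.339 0.937
endloop
endfacet
facet normal -0.630 -0.502 -0.593
outer loop
vertex 2.088 0.662 0.937
vertex 2.345 0.339 0.937
vertex 1.431 -0.125 2.302
endloop
endfacet
facet normal 0.628 0.501 -0.595
outer loop
vertex 2.345 0.339 0.937
vertex 2.449 0.685 1.338
vertex 2.663 0.218 1.171
endloop
endfacet
facet normal -0.081 -0.926 -0.369
outer loop
vertex 2.345 0.339 0.937
vertex 2.663 0.218 1.171
vertex 1.431 -0.125 2.302
endloop
endfacet
facet normal 0.628 0.501 -0.596
outer loop
vertex 2.663 0.218 1.171
vertex 2.449 0.685 1.338
vertex 2.856 0.371 1.503
endloop
endfacet
facet normal 0.410 -0.895 0.175
outer loop
vertex 2.663 0.218 1.171
vertex 2.856 0.371 1.503
vertex 1.431 -0.125 2.302
endloop
endfacet
facet normal 0.628 0.501 -0.596
outer loop
vertex 2.856 0.371 1.503
vertex 2.449 0.685 1.338
vertex 2.81 0.708 1.738
endloop
endfacet
facet normal 0.551 -0.426 0.718
outer loop
vertex 2.856 0.371 1.503
vertex 2.81 0.708 1.738
vertex 1.431 -0.125 2.302
endloop
endfacet
facet normal -0.587 -0.166 -0.793
outer loop
vertex -3.012 -0.824 1.794
vertex -2.867 0.78 1.351
vertex -1.554 -1.229 0.8
endloop
endfacet
facet normal -0.086 -0.960 0.265
outer loop
vertex -0.393 -0.9 2.369
vertex -3.012 -0.824 1.794
vertex -1.554 -1.229 0.8
endloop
endfacet
facet normal -0.587 -0.166 -0.792
outer loop
vertex -1.554 -1.229 0.8
vertex -2.867 0.78 1.351
vertex -1.41 0.375 0.357
endloop
endfacet
facet normal 0.805 -0.224 -0.549
outer loop
vertex -1.41 0.375 0.357
vertex -0.393 -0.9 2.369
vertex -1.554 -1.229 0.8
endloop
endfacet
facet normal -0.805 0.224 0.549
outer loop
vertex -3.012 -0.824 1.794
vertex -1.706 1.109 2.92
vertex -2.867 0.78 1.351
endloop
endfacet
facet normal -0.086 -0.960 0.265
outer loop
vertex -1.85 -0.495 3.363
vertex -3.012 -0.824 1.794
vertex -0.393 -0.9 2.369
endloop
endfacet
facet normal -0.805 0.224 0.549
outer loop
vertex -1.85 -0.495 3.363
vertex -1.706 1.109 2.92
vertex -3.012 -0.824 1.794
endloop
endfacet
facet normal 0.086 0.960 -0.265
outer loop
vertex -2.867 0.78 1.351
vertex -1.706 1.109 2.92
vertex -1.41 0.375 0.357
endloop
endfacet
facet normal 0.805 -0.224 -0.549
outer loop
vertex -0.248 0.704 1.926
vertex -0.393 -0.9 2.369
vertex -1.41 0.375 0.357
endloop
endfacet
facet normal 0.086 0.960 -0.265
outer loop
vertex -1.41 0.375 0.357
vertex -1.706 1.109 2.92
vertex -0.248 0.704 1.926
endloop
endfacet
facet normal 0.587 0.166 0.793
outer loop
vertex -0.248 0.704 1.926
vertex -1.85 -0.495 3.363
vertex -0.393 -0.9 2.369
endloop
endfacet
facet normal 0.587 0.166 0.793
outer loop
vertex -1.706 1.109 2.92
vertex -1.85 -0.495 3.363
vertex -0.248 0.704 1.926
endloop
endfacet

endsolid


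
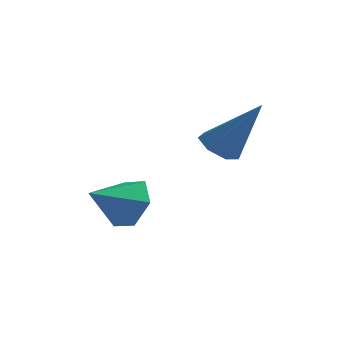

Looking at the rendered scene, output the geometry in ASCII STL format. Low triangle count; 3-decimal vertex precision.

solid 
facet normal 0.478 0.733 -0.484
outer loop
vertex -1.302 1.926 0.698
vertex -2.121 2.235 0.357
vertex -1.798 2.565 1.176
endloop
endfacet
facet normal 0.380 -0.346 0.858
outer loop
vertex -1.302 1.926 0.698
vertex -1.798 2.565 1.176
vertex -2.819 1.165 1.063
endloop
endfacet
facet normal 0.478 0.733 -0.484
outer loop
vertex -1.798 2.565 1.176
vertex -2.121 2.235 0.357
vertex -2.618 2.874 0.835
endloop
endfacet
facet normal -0.326 0.163 0.931
outer loop
vertex -1.798 2.565 1.176
vertex -2.618 2.874 0.835
vertex -2.819 1.165 1.063
endloop
endfacet
facet normal 0.478 0.733 -0.483
outer loop
vertex -2.618 2.874 0.835
vertex -2.121 2.235 0.357
vertex -2.941 2.545 0.016
endloop
endfacet
facet normal -0.939 0.152 0.309
outer loop
vertex -2.618 2.874 0.835
vertex -2.941 2.545 0.016
vertex -2.819 1.165 1.063
endloop
endfacet
facet normal 0.478 0.733 -0.484
outer loop
vertex -2.941 2.545 0.016
vertex -2.121 2.235 0.357
vertex -2.444 1.905 -0.462
endloop
endfacet
facet normal -0.846 -0.368 -0.387
outer loop
vertex -2.941 2.545 0.016
vertex -2.444 1.905 -0.462
vertex -2.819 1.165 1.063
endloop
endfacet
facet normal 0.478 0.733 -0.484
outer loop
vertex -2.444 1.905 -0.462
vertex -2.121 2.235 0.357
vertex -1.625 1.596 -0.121
endloop
endfacet
facet normal -0.139 -0.877 -0.460
outer loop
vertex -2.444 1.905 -0.462
vertex -1.625 1.596 -0.121
vertex -2.819 1.165 1.063
endloop
endfacet
facet normal 0.478 0.733 -0.484
outer loop
vertex -1.625 1.596 -0.121
vertex -2.121 2.235 0.357
vertex -1.302 1.926 0.698
endloop
endfacet
facet normal 0.473 -0.866 0.162
outer loop
vertex -1.625 1.596 -0.121
vertex -1.302 1.926 0.698
vertex -2.819 1.165 1.063
endloop
endfacet
facet normal -0.556 -0.153 -0.817
outer loop
vertex 0.571 3.642 2.088
vertex -0.007 3.571 2.495
vertex 0.259 4.161 2.203
endloop
endfacet
facet normal 0.794 0.539 -0.282
outer loop
vertex 0.571 3.642 2.088
vertex 0.259 4.161 2.203
vertex 1.147 3.889 4.185
endloop
endfacet
facet normal -0.557 -0.153 -0.816
outer loop
vertex 0.259 4.161 2.203
vertex -0.007 3.571 2.495
vertex -0.252 4.236 2.538
endloop
endfacet
facet normal 0.180 0.982 0.054
outer loop
vertex 0.259 4.161 2.203
vertex -0.252 4.236 2.538
vertex 1.147 3.889 4.185
endloop
endfacet
facet normal -0.557 -0.153 -0.816
outer loop
vertex -0.252 4.236 2.538
vertex -0.007 3.571 2.495
vertex -0.579 3.81 2.841
endloop
endfacet
facet normal -0.446 0.720 0.531
outer loop
vertex -0.252 4.236 2.538
vertex -0.579 3.81 2.841
vertex 1.147 3.889 4.185
endloop
endfacet
facet normal -0.558 -0.155 -0.815
outer loop
vertex -0.579 3.81 2.841
vertex -0.007 3.571 2.495
vertex -0.474 3.204 2.884
endloop
endfacet
facet normal -0.612 -0.050 0.789
outer loop
vertex -0.579 3.81 2.841
vertex -0.474 3.204 2.884
vertex 1.147 3.889 4.185
endloop
endfacet
facet normal -0.558 -0.154 -0.815
outer loop
vertex -0.474 3.204 2.884
vertex -0.007 3.571 2.495
vertex -0.018 2.875 2.634
endloop
endfacet
facet normal -0.193 -0.749 0.634
outer loop
vertex -0.474 3.204 2.884
vertex -0.018 2.875 2.634
vertex 1.147 3.889 4.185
endloop
endfacet
facet normal -0.556 -0.154 -0.817
outer loop
vertex -0.018 2.875 2.634
vertex -0.007 3.571 2.495
vertex 0.448 3.069 2.28
endloop
endfacet
facet normal 0.494 -0.850 0.185
outer loop
vertex -0.018 2.875 2.634
vertex 0.448 3.069 2.28
vertex 1.147 3.889 4.185
endloop
endfacet
facet normal -0.556 -0.154 -0.817
outer loop
vertex 0.448 3.069 2.28
vertex -0.007 3.571 2.495
vertex 0.571 3.642 2.088
endloop
endfacet
facet normal 0.935 -0.276 -0.224
outer loop
vertex 0.448 3.069 2.28
vertex 0.571 3.642 2.088
vertex 1.147 3.889 4.185
endloop
endfacet

endsolid


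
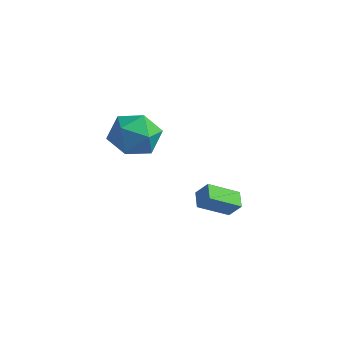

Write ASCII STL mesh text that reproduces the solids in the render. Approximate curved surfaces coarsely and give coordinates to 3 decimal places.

solid 
facet normal -0.823 0.520 0.228
outer loop
vertex -2.695 0.428 1.557
vertex -2.565 0.107 2.76
vertex -2.025 1.151 2.328
endloop
endfacet
facet normal -0.487 0.807 -0.333
outer loop
vertex -2.695 0.428 1.557
vertex -2.025 1.151 2.328
vertex -1.613 0.921 1.169
endloop
endfacet
facet normal -0.442 0.308 -0.842
outer loop
vertex -2.695 0.428 1.557
vertex -1.613 0.921 1.169
vertex -1.897 -0.263 0.885
endloop
endfacet
facet normal -0.750 -0.287 -0.596
outer loop
vertex -2.695 0.428 1.557
vertex -1.897 -0.263 0.885
vertex -2.486 -0.766 1.868
endloop
endfacet
facet normal -0.986 -0.156 0.065
outer loop
vertex -2.695 0.428 1.557
vertex -2.486 -0.766 1.868
vertex -2.565 0.107 2.76
endloop
endfacet
facet normal 0.176 0.976 -0.131
outer loop
vertex -1.613 0.921 1.169
vertex -2.025 1.151 2.328
vertex -0.814 0.906 2.132
endloop
endfacet
facet normal -0.368 0.512 0.777
outer loop
vertex -2.025 1.151 2.328
vertex -2.565 0.107 2.76
vertex -1.403 0.403 3.115
endloop
endfacet
facet normal -0.630 -0.582 0.514
outer loop
vertex -2.565 0.107 2.76
vertex -2.486 -0.766 1.868
vertex -1.687 -0.781 2.831
endloop
endfacet
facet normal -0.250 -0.793 -0.556
outer loop
vertex -2.486 -0.766 1.868
vertex -1.897 -0.263 0.885
vertex -1.275 -1.011 1.672
endloop
endfacet
facet normal 0.248 0.169 -0.954
outer loop
vertex -1.897 -0.263 0.885
vertex -1.613 0.921 1.169
vertex -0.735 0.033 1.24
endloop
endfacet
facet normal 0.750 0.287 0.596
outer loop
vertex -0.605 -0.288 2.443
vertex -0.814 0.906 2.132
vertex -1.403 0.403 3.115
endloop
endfacet
facet normal 0.442 -0.308 0.842
outer loop
vertex -0.605 -0.288 2.443
vertex -1.403 0.403 3.115
vertex -1.687 -0.781 2.831
endloop
endfacet
facet normal 0.487 -0.807 0.333
outer loop
vertex -0.605 -0.288 2.443
vertex -1.687 -0.781 2.831
vertex -1.275 -1.011 1.672
endloop
endfacet
facet normal 0.823 -0.520 -0.228
outer loop
vertex -0.605 -0.288 2.443
vertex -1.275 -1.011 1.672
vertex -0.735 0.033 1.24
endloop
endfacet
facet normal 0.986 0.156 -0.065
outer loop
vertex -0.605 -0.288 2.443
vertex -0.735 0.033 1.24
vertex -0.814 0.906 2.132
endloop
endfacet
facet normal 0.250 0.793 0.556
outer loop
vertex -1.403 0.403 3.115
vertex -0.814 0.906 2.132
vertex -2.025 1.151 2.328
endloop
endfacet
facet normal -0.248 -0.169 0.954
outer loop
vertex -1.687 -0.781 2.831
vertex -1.403 0.403 3.115
vertex -2.565 0.107 2.76
endloop
endfacet
facet normal -0.176 -0.976 0.131
outer loop
vertex -1.275 -1.011 1.672
vertex -1.687 -0.781 2.831
vertex -2.486 -0.766 1.868
endloop
endfacet
facet normal 0.368 -0.512 -0.777
outer loop
vertex -0.735 0.033 1.24
vertex -1.275 -1.011 1.672
vertex -1.897 -0.263 0.885
endloop
endfacet
facet normal 0.630 0.582 -0.514
outer loop
vertex -0.814 0.906 2.132
vertex -0.735 0.033 1.24
vertex -1.613 0.921 1.169
endloop
endfacet
facet normal -0.503 -0.706 0.500
outer loop
vertex 0.523 2.431 -2.407
vertex -0.031 3.067 -2.066
vertex -0.06 2.321 -3.149
endloop
endfacet
facet normal 0.608 -0.700 -0.374
outer loop
vertex 0.791 3.513 -3.994
vertex 0.523 2.431 -2.407
vertex -0.06 2.321 -3.149
endloop
endfacet
facet normal -0.504 -0.705 0.499
outer loop
vertex -0.06 2.321 -3.149
vertex -0.031 3.067 -2.066
vertex -0.614 2.958 -2.809
endloop
endfacet
facet normal -0.613 -0.116 -0.781
outer loop
vertex -0.614 2.958 -2.809
vertex 0.791 3.513 -3.994
vertex -0.06 2.321 -3.149
endloop
endfacet
facet normal 0.614 0.116 0.781
outer loop
vertex 0.523 2.431 -2.407
vertex 0.82 4.259 -2.911
vertex -0.031 3.067 -2.066
endloop
endfacet
facet normal 0.608 -0.700 -0.375
outer loop
vertex 1.374 3.622 -3.251
vertex 0.523 2.431 -2.407
vertex 0.791 3.513 -3.994
endloop
endfacet
facet normal 0.613 0.116 0.782
outer loop
vertex 1.374 3.622 -3.251
vertex 0.82 4.259 -2.911
vertex 0.523 2.431 -2.407
endloop
endfacet
facet normal -0.608 0.700 0.375
outer loop
vertex -0.031 3.067 -2.066
vertex 0.82 4.259 -2.911
vertex -0.614 2.958 -2.809
endloop
endfacet
facet normal -0.613 -0.115 -0.781
outer loop
vertex 0.237 4.149 -3.653
vertex 0.791 3.513 -3.994
vertex -0.614 2.958 -2.809
endloop
endfacet
facet normal -0.608 0.700 0.374
outer loop
vertex -0.614 2.958 -2.809
vertex 0.82 4.259 -2.911
vertex 0.237 4.149 -3.653
endloop
endfacet
facet normal 0.503 0.706 -0.499
outer loop
vertex 0.237 4.149 -3.653
vertex 1.374 3.622 -3.251
vertex 0.791 3.513 -3.994
endloop
endfacet
facet normal 0.503 0.705 -0.500
outer loop
vertex 0.82 4.259 -2.911
vertex 1.374 3.622 -3.251
vertex 0.237 4.149 -3.653
endloop
endfacet

endsolid


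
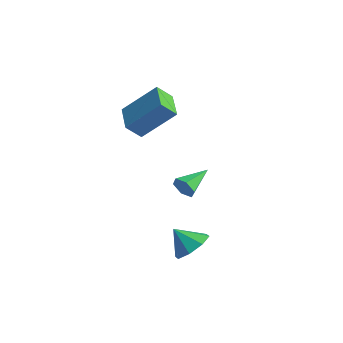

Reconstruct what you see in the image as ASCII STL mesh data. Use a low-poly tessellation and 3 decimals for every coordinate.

solid 
facet normal 0.089 -0.962 -0.259
outer loop
vertex -1.678 0.114 -2.404
vertex -1.961 0.23 -2.932
vertex -1.354 0.276 -2.895
endloop
endfacet
facet normal 0.770 0.246 0.589
outer loop
vertex -1.678 0.114 -2.404
vertex -1.354 0.276 -2.895
vertex -2.099 1.73 -2.528
endloop
endfacet
facet normal 0.089 -0.962 -0.259
outer loop
vertex -1.354 0.276 -2.895
vertex -1.961 0.23 -2.932
vertex -1.636 0.392 -3.422
endloop
endfacet
facet normal 0.807 0.495 -0.323
outer loop
vertex -1.354 0.276 -2.895
vertex -1.636 0.392 -3.422
vertex -2.099 1.73 -2.528
endloop
endfacet
facet normal 0.089 -0.962 -0.259
outer loop
vertex -1.636 0.392 -3.422
vertex -1.961 0.23 -2.932
vertex -2.243 0.346 -3.46
endloop
endfacet
facet normal 0.010 0.558 -0.830
outer loop
vertex -1.636 0.392 -3.422
vertex -2.243 0.346 -3.46
vertex -2.099 1.73 -2.528
endloop
endfacet
facet normal 0.089 -0.962 -0.259
outer loop
vertex -2.243 0.346 -3.46
vertex -1.961 0.23 -2.932
vertex -2.568 0.184 -2.969
endloop
endfacet
facet normal -0.826 0.372 -0.424
outer loop
vertex -2.243 0.346 -3.46
vertex -2.568 0.184 -2.969
vertex -2.099 1.73 -2.528
endloop
endfacet
facet normal 0.089 -0.962 -0.259
outer loop
vertex -2.568 0.184 -2.969
vertex -1.961 0.23 -2.932
vertex -2.285 0.068 -2.441
endloop
endfacet
facet normal -0.863 0.122 0.490
outer loop
vertex -2.568 0.184 -2.969
vertex -2.285 0.068 -2.441
vertex -2.099 1.73 -2.528
endloop
endfacet
facet normal 0.089 -0.962 -0.259
outer loop
vertex -2.285 0.068 -2.441
vertex -1.961 0.23 -2.932
vertex -1.678 0.114 -2.404
endloop
endfacet
facet normal -0.065 0.059 0.996
outer loop
vertex -2.285 0.068 -2.441
vertex -1.678 0.114 -2.404
vertex -2.099 1.73 -2.528
endloop
endfacet
facet normal 0.617 0.315 -0.722
outer loop
vertex 1.764 -1.767 -3.04
vertex 1.34 -2.296 -3.633
vertex 1.238 -1.447 -3.35
endloop
endfacet
facet normal -0.199 0.493 0.847
outer loop
vertex 1.764 -1.767 -3.04
vertex 1.238 -1.447 -3.35
vertex 0.62 -2.664 -2.787
endloop
endfacet
facet normal 0.614 0.315 -0.723
outer loop
vertex 1.238 -1.447 -3.35
vertex 1.34 -2.296 -3.633
vertex 0.771 -1.625 -3.824
endloop
endfacet
facet normal -0.685 0.562 0.464
outer loop
vertex 1.238 -1.447 -3.35
vertex 0.771 -1.625 -3.824
vertex 0.62 -2.664 -2.787
endloop
endfacet
facet normal 0.615 0.316 -0.722
outer loop
vertex 0.771 -1.625 -3.824
vertex 1.34 -2.296 -3.633
vertex 0.638 -2.195 -4.187
endloop
endfacet
facet normal -0.979 0.195 0.053
outer loop
vertex 0.771 -1.625 -3.824
vertex 0.638 -2.195 -4.187
vertex 0.62 -2.664 -2.787
endloop
endfacet
facet normal 0.615 0.316 -0.722
outer loop
vertex 0.638 -2.195 -4.187
vertex 1.34 -2.296 -3.633
vertex 0.916 -2.824 -4.225
endloop
endfacet
facet normal -0.908 -0.393 -0.143
outer loop
vertex 0.638 -2.195 -4.187
vertex 0.916 -2.824 -4.225
vertex 0.62 -2.664 -2.787
endloop
endfacet
facet normal 0.616 0.315 -0.722
outer loop
vertex 0.916 -2.824 -4.225
vertex 1.34 -2.296 -3.633
vertex 1.442 -3.144 -3.916
endloop
endfacet
facet normal -0.515 -0.857 -0.011
outer loop
vertex 0.916 -2.824 -4.225
vertex 1.442 -3.144 -3.916
vertex 0.62 -2.664 -2.787
endloop
endfacet
facet normal 0.615 0.315 -0.723
outer loop
vertex 1.442 -3.144 -3.916
vertex 1.34 -2.296 -3.633
vertex 1.909 -2.966 -3.441
endloop
endfacet
facet normal -0.027 -0.927 0.374
outer loop
vertex 1.442 -3.144 -3.916
vertex 1.909 -2.966 -3.441
vertex 0.62 -2.664 -2.787
endloop
endfacet
facet normal 0.616 0.316 -0.722
outer loop
vertex 1.909 -2.966 -3.441
vertex 1.34 -2.296 -3.633
vertex 2.042 -2.396 -3.078
endloop
endfacet
facet normal 0.266 -0.561 0.784
outer loop
vertex 1.909 -2.966 -3.441
vertex 2.042 -2.396 -3.078
vertex 0.62 -2.664 -2.787
endloop
endfacet
facet normal 0.616 0.316 -0.722
outer loop
vertex 2.042 -2.396 -3.078
vertex 1.34 -2.296 -3.633
vertex 1.764 -1.767 -3.04
endloop
endfacet
facet normal 0.195 0.027 0.980
outer loop
vertex 2.042 -2.396 -3.078
vertex 1.764 -1.767 -3.04
vertex 0.62 -2.664 -2.787
endloop
endfacet
facet normal -0.814 0.560 0.155
outer loop
vertex -3.822 0.402 2.331
vertex -3.531 1.017 1.64
vertex -4.826 -0.675 0.948
endloop
endfacet
facet normal -0.300 -0.635 0.712
outer loop
vertex -3.629 -1.497 0.72
vertex -3.822 0.402 2.331
vertex -4.826 -0.675 0.948
endloop
endfacet
facet normal -0.814 0.559 0.156
outer loop
vertex -4.826 -0.675 0.948
vertex -3.531 1.017 1.64
vertex -4.535 -0.059 0.257
endloop
endfacet
facet normal -0.497 -0.533 -0.685
outer loop
vertex -4.535 -0.059 0.257
vertex -3.629 -1.497 0.72
vertex -4.826 -0.675 0.948
endloop
endfacet
facet normal 0.497 0.534 0.684
outer loop
vertex -3.822 0.402 2.331
vertex -2.334 0.195 1.412
vertex -3.531 1.017 1.64
endloop
endfacet
facet normal -0.301 -0.635 0.712
outer loop
vertex -2.625 -0.421 2.103
vertex -3.822 0.402 2.331
vertex -3.629 -1.497 0.72
endloop
endfacet
facet normal 0.497 0.533 0.685
outer loop
vertex -2.625 -0.421 2.103
vertex -2.334 0.195 1.412
vertex -3.822 0.402 2.331
endloop
endfacet
facet normal 0.300 0.635 -0.712
outer loop
vertex -3.531 1.017 1.64
vertex -2.334 0.195 1.412
vertex -4.535 -0.059 0.257
endloop
endfacet
facet normal -0.497 -0.534 -0.684
outer loop
vertex -3.338 -0.882 0.029
vertex -3.629 -1.497 0.72
vertex -4.535 -0.059 0.257
endloop
endfacet
facet normal 0.301 0.634 -0.712
outer loop
vertex -4.535 -0.059 0.257
vertex -2.334 0.195 1.412
vertex -3.338 -0.882 0.029
endloop
endfacet
facet normal 0.814 -0.560 -0.155
outer loop
vertex -3.338 -0.882 0.029
vertex -2.625 -0.421 2.103
vertex -3.629 -1.497 0.72
endloop
endfacet
facet normal 0.814 -0.559 -0.156
outer loop
vertex -2.334 0.195 1.412
vertex -2.625 -0.421 2.103
vertex -3.338 -0.882 0.029
endloop
endfacet

endsolid


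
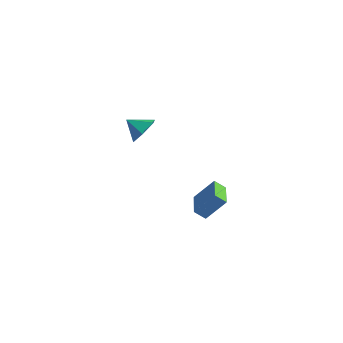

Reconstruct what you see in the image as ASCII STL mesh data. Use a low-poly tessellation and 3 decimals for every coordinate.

solid 
facet normal -0.449 -0.467 -0.762
outer loop
vertex 3.861 -4.105 -2.914
vertex 2.448 -2.821 -2.869
vertex 4.287 -3.617 -3.464
endloop
endfacet
facet normal 0.740 -0.672 -0.023
outer loop
vertex 5.072 -2.799 -2.131
vertex 3.861 -4.105 -2.914
vertex 4.287 -3.617 -3.464
endloop
endfacet
facet normal -0.449 -0.467 -0.762
outer loop
vertex 4.287 -3.617 -3.464
vertex 2.448 -2.821 -2.869
vertex 2.874 -2.333 -3.419
endloop
endfacet
facet normal 0.501 0.574 -0.647
outer loop
vertex 2.874 -2.333 -3.419
vertex 5.072 -2.799 -2.131
vertex 4.287 -3.617 -3.464
endloop
endfacet
facet normal -0.501 -0.574 0.647
outer loop
vertex 3.861 -4.105 -2.914
vertex 3.233 -2.003 -1.536
vertex 2.448 -2.821 -2.869
endloop
endfacet
facet normal 0.740 -0.672 -0.023
outer loop
vertex 4.646 -3.287 -1.581
vertex 3.861 -4.105 -2.914
vertex 5.072 -2.799 -2.131
endloop
endfacet
facet normal -0.501 -0.574 0.647
outer loop
vertex 4.646 -3.287 -1.581
vertex 3.233 -2.003 -1.536
vertex 3.861 -4.105 -2.914
endloop
endfacet
facet normal -0.740 0.672 0.023
outer loop
vertex 2.448 -2.821 -2.869
vertex 3.233 -2.003 -1.536
vertex 2.874 -2.333 -3.419
endloop
endfacet
facet normal 0.501 0.574 -0.647
outer loop
vertex 3.659 -1.515 -2.086
vertex 5.072 -2.799 -2.131
vertex 2.874 -2.333 -3.419
endloop
endfacet
facet normal -0.740 0.672 0.023
outer loop
vertex 2.874 -2.333 -3.419
vertex 3.233 -2.003 -1.536
vertex 3.659 -1.515 -2.086
endloop
endfacet
facet normal 0.449 0.467 0.762
outer loop
vertex 3.659 -1.515 -2.086
vertex 4.646 -3.287 -1.581
vertex 5.072 -2.799 -2.131
endloop
endfacet
facet normal 0.449 0.467 0.762
outer loop
vertex 3.233 -2.003 -1.536
vertex 4.646 -3.287 -1.581
vertex 3.659 -1.515 -2.086
endloop
endfacet
facet normal 0.683 0.434 -0.587
outer loop
vertex -2.894 -1.112 0.379
vertex -3.525 -1.282 -0.481
vertex -3.619 -0.367 0.086
endloop
endfacet
facet normal -0.158 0.225 0.962
outer loop
vertex -2.894 -1.112 0.379
vertex -3.619 -0.367 0.086
vertex -4.435 -1.858 0.301
endloop
endfacet
facet normal 0.683 0.434 -0.587
outer loop
vertex -3.619 -0.367 0.086
vertex -3.525 -1.282 -0.481
vertex -4.25 -0.537 -0.774
endloop
endfacet
facet normal -0.751 0.477 0.457
outer loop
vertex -3.619 -0.367 0.086
vertex -4.25 -0.537 -0.774
vertex -4.435 -1.858 0.301
endloop
endfacet
facet normal 0.683 0.434 -0.588
outer loop
vertex -4.25 -0.537 -0.774
vertex -3.525 -1.282 -0.481
vertex -4.156 -1.452 -1.34
endloop
endfacet
facet normal -0.986 0.002 -0.167
outer loop
vertex -4.25 -0.537 -0.774
vertex -4.156 -1.452 -1.34
vertex -4.435 -1.858 0.301
endloop
endfacet
facet normal 0.683 0.433 -0.588
outer loop
vertex -4.156 -1.452 -1.34
vertex -3.525 -1.282 -0.481
vertex -3.432 -2.197 -1.047
endloop
endfacet
facet normal -0.629 -0.723 -0.286
outer loop
vertex -4.156 -1.452 -1.34
vertex -3.432 -2.197 -1.047
vertex -4.435 -1.858 0.301
endloop
endfacet
facet normal 0.684 0.433 -0.587
outer loop
vertex -3.432 -2.197 -1.047
vertex -3.525 -1.282 -0.481
vertex -2.801 -2.027 -0.187
endloop
endfacet
facet normal -0.036 -0.975 0.219
outer loop
vertex -3.432 -2.197 -1.047
vertex -2.801 -2.027 -0.187
vertex -4.435 -1.858 0.301
endloop
endfacet
facet normal 0.684 0.433 -0.587
outer loop
vertex -2.801 -2.027 -0.187
vertex -3.525 -1.282 -0.481
vertex -2.894 -1.112 0.379
endloop
endfacet
facet normal 0.200 -0.501 0.842
outer loop
vertex -2.801 -2.027 -0.187
vertex -2.894 -1.112 0.379
vertex -4.435 -1.858 0.301
endloop
endfacet

endsolid


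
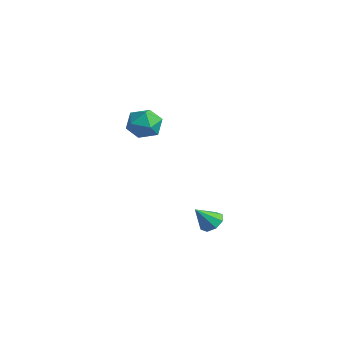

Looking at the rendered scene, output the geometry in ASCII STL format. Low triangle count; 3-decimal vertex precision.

solid 
facet normal 0.156 0.616 -0.772
outer loop
vertex 4.656 2.503 -0.015
vertex 3.995 2.286 -0.322
vertex 4.21 2.834 0.159
endloop
endfacet
facet normal 0.497 0.229 0.837
outer loop
vertex 4.656 2.503 -0.015
vertex 4.21 2.834 0.159
vertex 3.765 1.374 0.822
endloop
endfacet
facet normal 0.157 0.616 -0.772
outer loop
vertex 4.21 2.834 0.159
vertex 3.995 2.286 -0.322
vertex 3.638 2.844 0.051
endloop
endfacet
facet normal -0.158 0.448 0.880
outer loop
vertex 4.21 2.834 0.159
vertex 3.638 2.844 0.051
vertex 3.765 1.374 0.822
endloop
endfacet
facet normal 0.155 0.616 -0.773
outer loop
vertex 3.638 2.844 0.051
vertex 3.995 2.286 -0.322
vertex 3.276 2.526 -0.275
endloop
endfacet
facet normal -0.760 0.249 0.600
outer loop
vertex 3.638 2.844 0.051
vertex 3.276 2.526 -0.275
vertex 3.765 1.374 0.822
endloop
endfacet
facet normal 0.155 0.616 -0.773
outer loop
vertex 3.276 2.526 -0.275
vertex 3.995 2.286 -0.322
vertex 3.335 2.068 -0.628
endloop
endfacet
facet normal -0.955 -0.249 0.164
outer loop
vertex 3.276 2.526 -0.275
vertex 3.335 2.068 -0.628
vertex 3.765 1.374 0.822
endloop
endfacet
facet normal 0.155 0.615 -0.773
outer loop
vertex 3.335 2.068 -0.628
vertex 3.995 2.286 -0.322
vertex 3.78 1.737 -0.802
endloop
endfacet
facet normal -0.631 -0.756 -0.175
outer loop
vertex 3.335 2.068 -0.628
vertex 3.78 1.737 -0.802
vertex 3.765 1.374 0.822
endloop
endfacet
facet normal 0.154 0.615 -0.773
outer loop
vertex 3.78 1.737 -0.802
vertex 3.995 2.286 -0.322
vertex 4.352 1.728 -0.695
endloop
endfacet
facet normal 0.025 -0.976 -0.218
outer loop
vertex 3.78 1.737 -0.802
vertex 4.352 1.728 -0.695
vertex 3.765 1.374 0.822
endloop
endfacet
facet normal 0.156 0.616 -0.772
outer loop
vertex 4.352 1.728 -0.695
vertex 3.995 2.286 -0.322
vertex 4.714 2.045 -0.369
endloop
endfacet
facet normal 0.626 -0.777 0.061
outer loop
vertex 4.352 1.728 -0.695
vertex 4.714 2.045 -0.369
vertex 3.765 1.374 0.822
endloop
endfacet
facet normal 0.156 0.616 -0.772
outer loop
vertex 4.714 2.045 -0.369
vertex 3.995 2.286 -0.322
vertex 4.656 2.503 -0.015
endloop
endfacet
facet normal 0.821 -0.280 0.497
outer loop
vertex 4.714 2.045 -0.369
vertex 4.656 2.503 -0.015
vertex 3.765 1.374 0.822
endloop
endfacet
facet normal 0.017 0.960 0.279
outer loop
vertex -3.386 4.094 3.423
vertex -3.679 3.792 4.478
vertex -2.582 3.857 4.189
endloop
endfacet
facet normal 0.484 0.839 -0.248
outer loop
vertex -3.386 4.094 3.423
vertex -2.582 3.857 4.189
vertex -2.478 3.482 3.122
endloop
endfacet
facet normal 0.124 0.579 -0.806
outer loop
vertex -3.386 4.094 3.423
vertex -2.478 3.482 3.122
vertex -3.509 3.186 2.751
endloop
endfacet
facet normal -0.566 0.539 -0.624
outer loop
vertex -3.386 4.094 3.423
vertex -3.509 3.186 2.751
vertex -4.252 3.377 3.589
endloop
endfacet
facet normal -0.632 0.774 0.046
outer loop
vertex -3.386 4.094 3.423
vertex -4.252 3.377 3.589
vertex -3.679 3.792 4.478
endloop
endfacet
facet normal 0.940 0.339 -0.027
outer loop
vertex -2.478 3.482 3.122
vertex -2.582 3.857 4.189
vertex -2.208 2.803 3.991
endloop
endfacet
facet normal 0.186 0.533 0.826
outer loop
vertex -2.582 3.857 4.189
vertex -3.679 3.792 4.478
vertex -2.951 2.994 4.829
endloop
endfacet
facet normal -0.863 0.231 0.449
outer loop
vertex -3.679 3.792 4.478
vertex -4.252 3.377 3.589
vertex -3.982 2.698 4.458
endloop
endfacet
facet normal -0.757 -0.149 -0.637
outer loop
vertex -4.252 3.377 3.589
vertex -3.509 3.186 2.751
vertex -3.878 2.323 3.391
endloop
endfacet
facet normal 0.358 -0.082 -0.930
outer loop
vertex -3.509 3.186 2.751
vertex -2.478 3.482 3.122
vertex -2.781 2.388 3.102
endloop
endfacet
facet normal 0.566 -0.539 0.624
outer loop
vertex -3.074 2.086 4.157
vertex -2.208 2.803 3.991
vertex -2.951 2.994 4.829
endloop
endfacet
facet normal -0.124 -0.579 0.806
outer loop
vertex -3.074 2.086 4.157
vertex -2.951 2.994 4.829
vertex -3.982 2.698 4.458
endloop
endfacet
facet normal -0.484 -0.839 0.248
outer loop
vertex -3.074 2.086 4.157
vertex -3.982 2.698 4.458
vertex -3.878 2.323 3.391
endloop
endfacet
facet normal -0.017 -0.960 -0.279
outer loop
vertex -3.074 2.086 4.157
vertex -3.878 2.323 3.391
vertex -2.781 2.388 3.102
endloop
endfacet
facet normal 0.632 -0.774 -0.046
outer loop
vertex -3.074 2.086 4.157
vertex -2.781 2.388 3.102
vertex -2.208 2.803 3.991
endloop
endfacet
facet normal 0.757 0.149 0.637
outer loop
vertex -2.951 2.994 4.829
vertex -2.208 2.803 3.991
vertex -2.582 3.857 4.189
endloop
endfacet
facet normal -0.358 0.082 0.930
outer loop
vertex -3.982 2.698 4.458
vertex -2.951 2.994 4.829
vertex -3.679 3.792 4.478
endloop
endfacet
facet normal -0.940 -0.339 0.027
outer loop
vertex -3.878 2.323 3.391
vertex -3.982 2.698 4.458
vertex -4.252 3.377 3.589
endloop
endfacet
facet normal -0.186 -0.533 -0.826
outer loop
vertex -2.781 2.388 3.102
vertex -3.878 2.323 3.391
vertex -3.509 3.186 2.751
endloop
endfacet
facet normal 0.863 -0.231 -0.449
outer loop
vertex -2.208 2.803 3.991
vertex -2.781 2.388 3.102
vertex -2.478 3.482 3.122
endloop
endfacet

endsolid


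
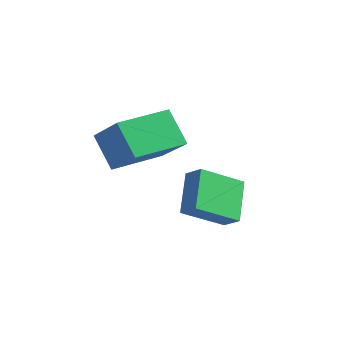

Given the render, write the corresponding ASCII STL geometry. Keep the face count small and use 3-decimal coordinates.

solid 
facet normal -0.840 0.027 -0.543
outer loop
vertex 0.268 -3.019 1.617
vertex 0.183 -0.954 1.85
vertex 1.151 -2.83 0.26
endloop
endfacet
facet normal 0.041 -0.993 -0.112
outer loop
vertex 2.897 -2.886 1.39
vertex 0.268 -3.019 1.617
vertex 1.151 -2.83 0.26
endloop
endfacet
facet normal -0.839 0.027 -0.543
outer loop
vertex 1.151 -2.83 0.26
vertex 0.183 -0.954 1.85
vertex 1.067 -0.765 0.494
endloop
endfacet
facet normal 0.542 0.116 -0.832
outer loop
vertex 1.067 -0.765 0.494
vertex 2.897 -2.886 1.39
vertex 1.151 -2.83 0.26
endloop
endfacet
facet normal -0.542 -0.116 0.832
outer loop
vertex 0.268 -3.019 1.617
vertex 1.929 -1.01 2.98
vertex 0.183 -0.954 1.85
endloop
endfacet
facet normal 0.041 -0.993 -0.112
outer loop
vertex 2.013 -3.075 2.746
vertex 0.268 -3.019 1.617
vertex 2.897 -2.886 1.39
endloop
endfacet
facet normal -0.542 -0.116 0.832
outer loop
vertex 2.013 -3.075 2.746
vertex 1.929 -1.01 2.98
vertex 0.268 -3.019 1.617
endloop
endfacet
facet normal -0.041 0.993 0.112
outer loop
vertex 0.183 -0.954 1.85
vertex 1.929 -1.01 2.98
vertex 1.067 -0.765 0.494
endloop
endfacet
facet normal 0.542 0.116 -0.832
outer loop
vertex 2.812 -0.821 1.623
vertex 2.897 -2.886 1.39
vertex 1.067 -0.765 0.494
endloop
endfacet
facet normal -0.041 0.993 0.112
outer loop
vertex 1.067 -0.765 0.494
vertex 1.929 -1.01 2.98
vertex 2.812 -0.821 1.623
endloop
endfacet
facet normal 0.839 -0.027 0.543
outer loop
vertex 2.812 -0.821 1.623
vertex 2.013 -3.075 2.746
vertex 2.897 -2.886 1.39
endloop
endfacet
facet normal 0.840 -0.027 0.543
outer loop
vertex 1.929 -1.01 2.98
vertex 2.013 -3.075 2.746
vertex 2.812 -0.821 1.623
endloop
endfacet
facet normal -0.526 0.437 0.729
outer loop
vertex 1.16 0.127 -0.519
vertex 1.897 0.295 -0.088
vertex 1.308 1.831 -1.434
endloop
endfacet
facet normal -0.847 -0.193 -0.496
outer loop
vertex 2.303 1.005 -2.812
vertex 1.16 0.127 -0.519
vertex 1.308 1.831 -1.434
endloop
endfacet
facet normal -0.527 0.437 0.729
outer loop
vertex 1.308 1.831 -1.434
vertex 1.897 0.295 -0.088
vertex 2.044 1.999 -1.003
endloop
endfacet
facet normal 0.076 0.878 -0.472
outer loop
vertex 2.044 1.999 -1.003
vertex 2.303 1.005 -2.812
vertex 1.308 1.831 -1.434
endloop
endfacet
facet normal -0.076 -0.878 0.472
outer loop
vertex 1.16 0.127 -0.519
vertex 2.892 -0.531 -1.466
vertex 1.897 0.295 -0.088
endloop
endfacet
facet normal -0.847 -0.193 -0.496
outer loop
vertex 2.156 -0.699 -1.897
vertex 1.16 0.127 -0.519
vertex 2.303 1.005 -2.812
endloop
endfacet
facet normal -0.076 -0.878 0.472
outer loop
vertex 2.156 -0.699 -1.897
vertex 2.892 -0.531 -1.466
vertex 1.16 0.127 -0.519
endloop
endfacet
facet normal 0.847 0.193 0.496
outer loop
vertex 1.897 0.295 -0.088
vertex 2.892 -0.531 -1.466
vertex 2.044 1.999 -1.003
endloop
endfacet
facet normal 0.076 0.878 -0.472
outer loop
vertex 3.04 1.173 -2.381
vertex 2.303 1.005 -2.812
vertex 2.044 1.999 -1.003
endloop
endfacet
facet normal 0.847 0.193 0.496
outer loop
vertex 2.044 1.999 -1.003
vertex 2.892 -0.531 -1.466
vertex 3.04 1.173 -2.381
endloop
endfacet
facet normal 0.526 -0.437 -0.729
outer loop
vertex 3.04 1.173 -2.381
vertex 2.156 -0.699 -1.897
vertex 2.303 1.005 -2.812
endloop
endfacet
facet normal 0.527 -0.437 -0.729
outer loop
vertex 2.892 -0.531 -1.466
vertex 2.156 -0.699 -1.897
vertex 3.04 1.173 -2.381
endloop
endfacet

endsolid
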